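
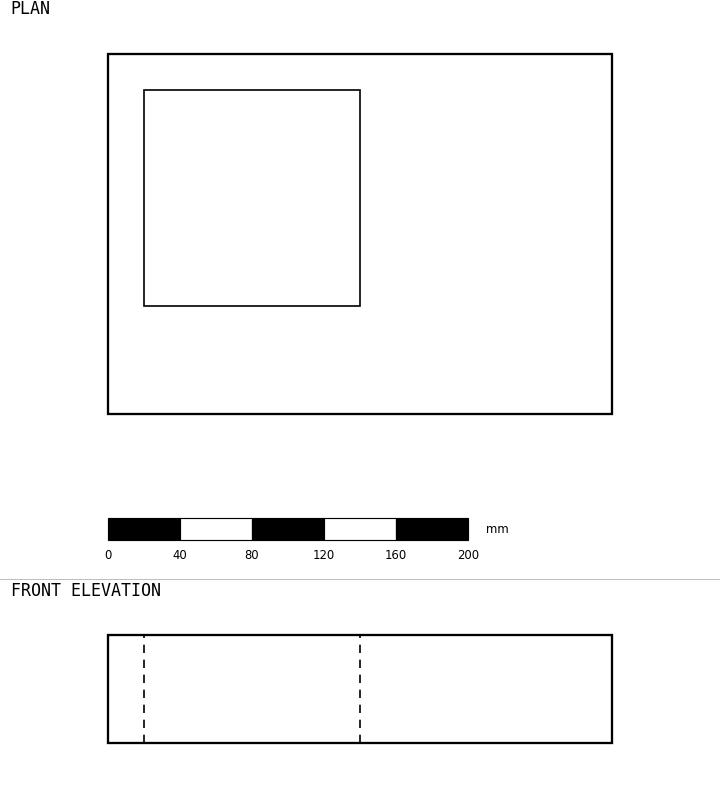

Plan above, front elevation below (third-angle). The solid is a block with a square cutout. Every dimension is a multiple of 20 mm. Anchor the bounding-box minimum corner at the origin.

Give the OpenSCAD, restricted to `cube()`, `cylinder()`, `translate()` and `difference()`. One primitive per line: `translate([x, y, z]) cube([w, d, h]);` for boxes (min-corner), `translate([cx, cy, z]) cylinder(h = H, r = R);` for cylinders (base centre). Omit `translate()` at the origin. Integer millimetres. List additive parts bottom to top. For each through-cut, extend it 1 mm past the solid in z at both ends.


difference() {
  cube([280, 200, 60]);
  translate([20, 60, -1]) cube([120, 120, 62]);
}


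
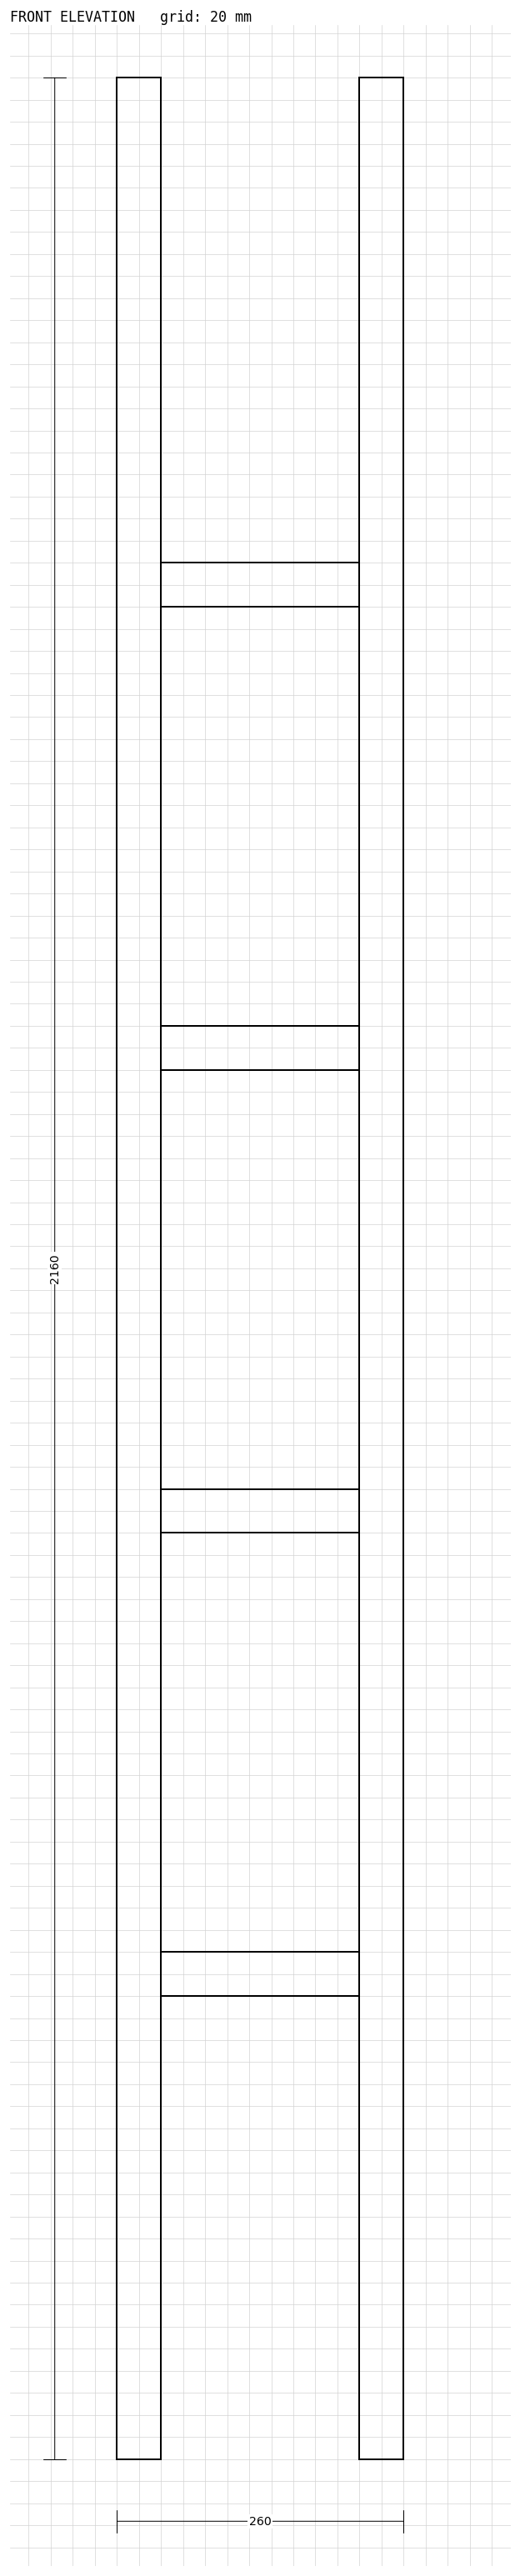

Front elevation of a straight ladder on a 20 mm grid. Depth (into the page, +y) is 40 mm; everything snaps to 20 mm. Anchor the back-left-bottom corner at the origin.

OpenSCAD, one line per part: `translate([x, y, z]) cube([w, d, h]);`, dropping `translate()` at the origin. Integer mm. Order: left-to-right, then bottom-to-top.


cube([40, 40, 2160]);
translate([40, 0, 420]) cube([180, 40, 40]);
translate([40, 0, 840]) cube([180, 40, 40]);
translate([40, 0, 1260]) cube([180, 40, 40]);
translate([40, 0, 1680]) cube([180, 40, 40]);
translate([220, 0, 0]) cube([40, 40, 2160]);


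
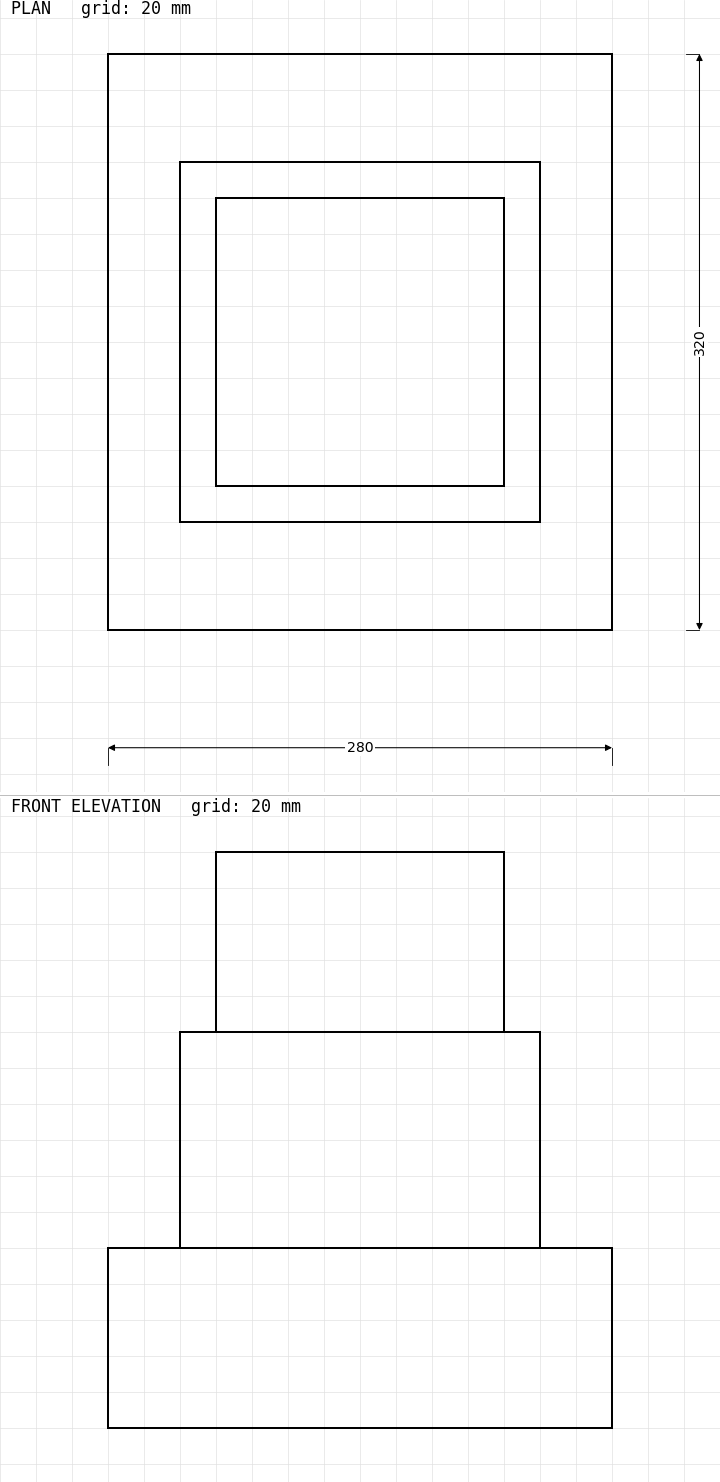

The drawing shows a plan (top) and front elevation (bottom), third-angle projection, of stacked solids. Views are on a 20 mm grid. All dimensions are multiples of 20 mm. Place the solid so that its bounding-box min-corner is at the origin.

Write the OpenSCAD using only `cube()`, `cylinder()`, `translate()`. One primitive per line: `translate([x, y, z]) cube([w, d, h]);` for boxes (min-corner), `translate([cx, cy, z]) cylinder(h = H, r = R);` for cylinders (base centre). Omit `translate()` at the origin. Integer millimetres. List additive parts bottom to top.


cube([280, 320, 100]);
translate([40, 60, 100]) cube([200, 200, 120]);
translate([60, 80, 220]) cube([160, 160, 100]);


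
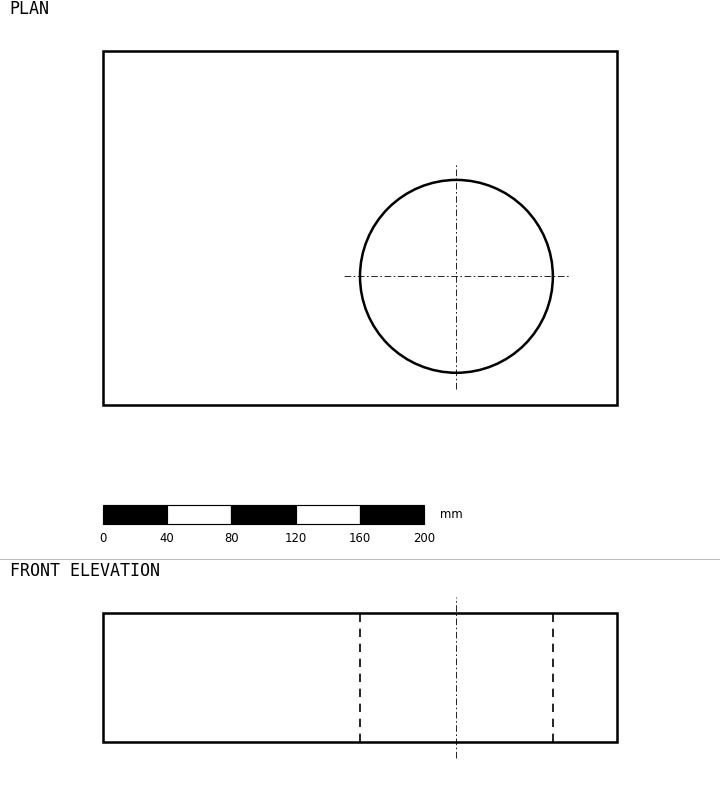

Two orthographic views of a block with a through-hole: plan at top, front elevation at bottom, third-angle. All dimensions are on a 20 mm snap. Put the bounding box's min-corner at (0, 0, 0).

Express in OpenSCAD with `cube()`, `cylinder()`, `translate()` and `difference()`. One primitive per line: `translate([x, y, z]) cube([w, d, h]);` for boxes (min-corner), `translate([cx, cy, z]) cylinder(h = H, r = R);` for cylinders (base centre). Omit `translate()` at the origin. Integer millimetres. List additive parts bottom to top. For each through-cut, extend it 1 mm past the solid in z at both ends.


difference() {
  cube([320, 220, 80]);
  translate([220, 80, -1]) cylinder(h = 82, r = 60);
}


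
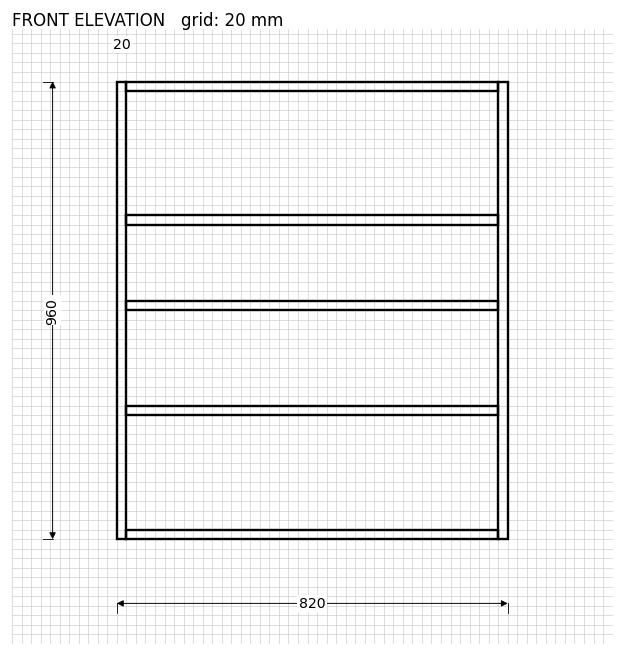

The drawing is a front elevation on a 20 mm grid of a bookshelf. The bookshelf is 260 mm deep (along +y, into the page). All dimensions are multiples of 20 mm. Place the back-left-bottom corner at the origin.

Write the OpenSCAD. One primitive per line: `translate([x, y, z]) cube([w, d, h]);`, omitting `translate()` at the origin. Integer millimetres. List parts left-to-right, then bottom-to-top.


cube([20, 260, 960]);
translate([20, 0, 0]) cube([780, 260, 20]);
translate([20, 0, 260]) cube([780, 260, 20]);
translate([20, 0, 480]) cube([780, 260, 20]);
translate([20, 0, 660]) cube([780, 260, 20]);
translate([20, 0, 940]) cube([780, 260, 20]);
translate([800, 0, 0]) cube([20, 260, 960]);


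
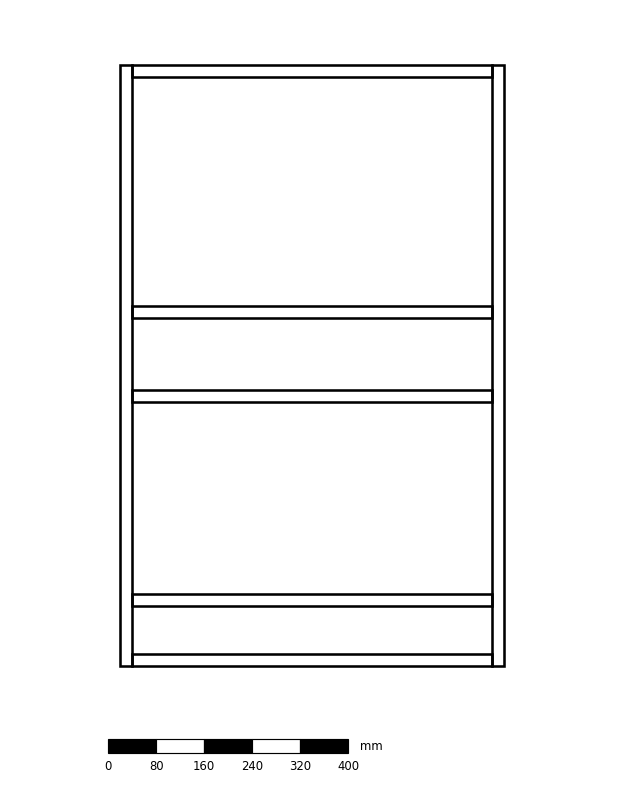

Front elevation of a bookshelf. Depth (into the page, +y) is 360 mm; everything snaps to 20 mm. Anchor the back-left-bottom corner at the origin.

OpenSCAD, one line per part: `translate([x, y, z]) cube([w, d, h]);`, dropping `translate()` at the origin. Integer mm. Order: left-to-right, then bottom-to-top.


cube([20, 360, 1000]);
translate([20, 0, 0]) cube([600, 360, 20]);
translate([20, 0, 100]) cube([600, 360, 20]);
translate([20, 0, 440]) cube([600, 360, 20]);
translate([20, 0, 580]) cube([600, 360, 20]);
translate([20, 0, 980]) cube([600, 360, 20]);
translate([620, 0, 0]) cube([20, 360, 1000]);


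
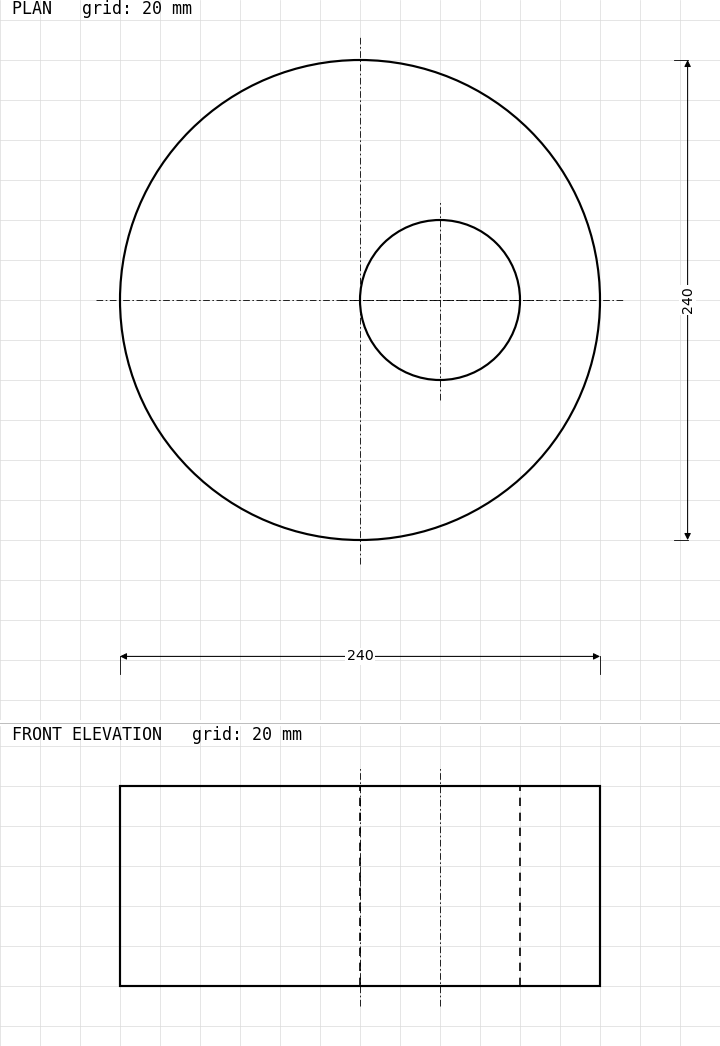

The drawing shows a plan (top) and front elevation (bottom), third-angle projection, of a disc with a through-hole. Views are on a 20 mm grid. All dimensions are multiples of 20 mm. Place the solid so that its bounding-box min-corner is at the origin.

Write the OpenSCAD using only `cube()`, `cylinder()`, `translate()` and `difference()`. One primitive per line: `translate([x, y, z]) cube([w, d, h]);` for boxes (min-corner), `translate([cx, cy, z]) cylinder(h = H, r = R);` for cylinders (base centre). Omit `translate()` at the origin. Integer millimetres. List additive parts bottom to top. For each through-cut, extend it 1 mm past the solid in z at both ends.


difference() {
  translate([120, 120, 0]) cylinder(h = 100, r = 120);
  translate([160, 120, -1]) cylinder(h = 102, r = 40);
}


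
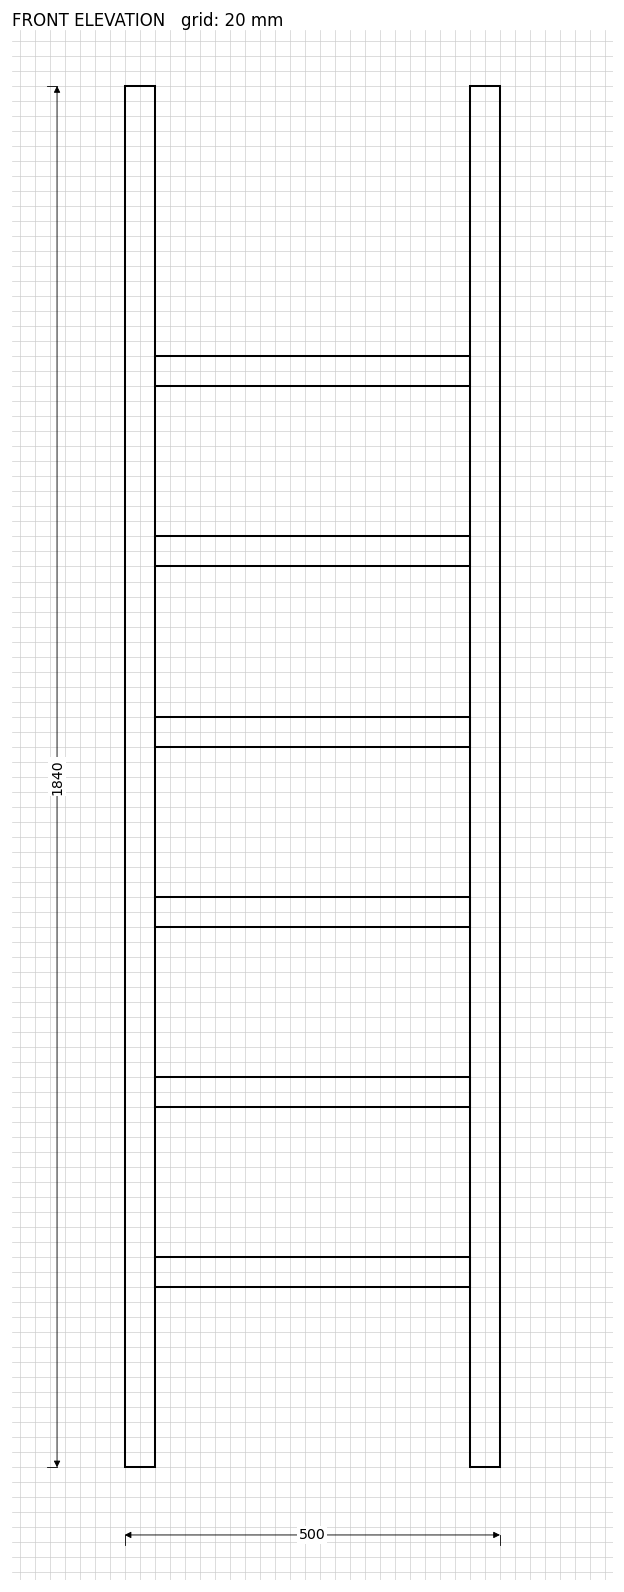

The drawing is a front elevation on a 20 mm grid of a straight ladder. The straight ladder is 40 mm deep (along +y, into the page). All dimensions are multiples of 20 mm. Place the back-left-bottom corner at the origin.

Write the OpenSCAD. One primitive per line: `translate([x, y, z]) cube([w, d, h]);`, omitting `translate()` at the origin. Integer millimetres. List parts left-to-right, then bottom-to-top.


cube([40, 40, 1840]);
translate([40, 0, 240]) cube([420, 40, 40]);
translate([40, 0, 480]) cube([420, 40, 40]);
translate([40, 0, 720]) cube([420, 40, 40]);
translate([40, 0, 960]) cube([420, 40, 40]);
translate([40, 0, 1200]) cube([420, 40, 40]);
translate([40, 0, 1440]) cube([420, 40, 40]);
translate([460, 0, 0]) cube([40, 40, 1840]);


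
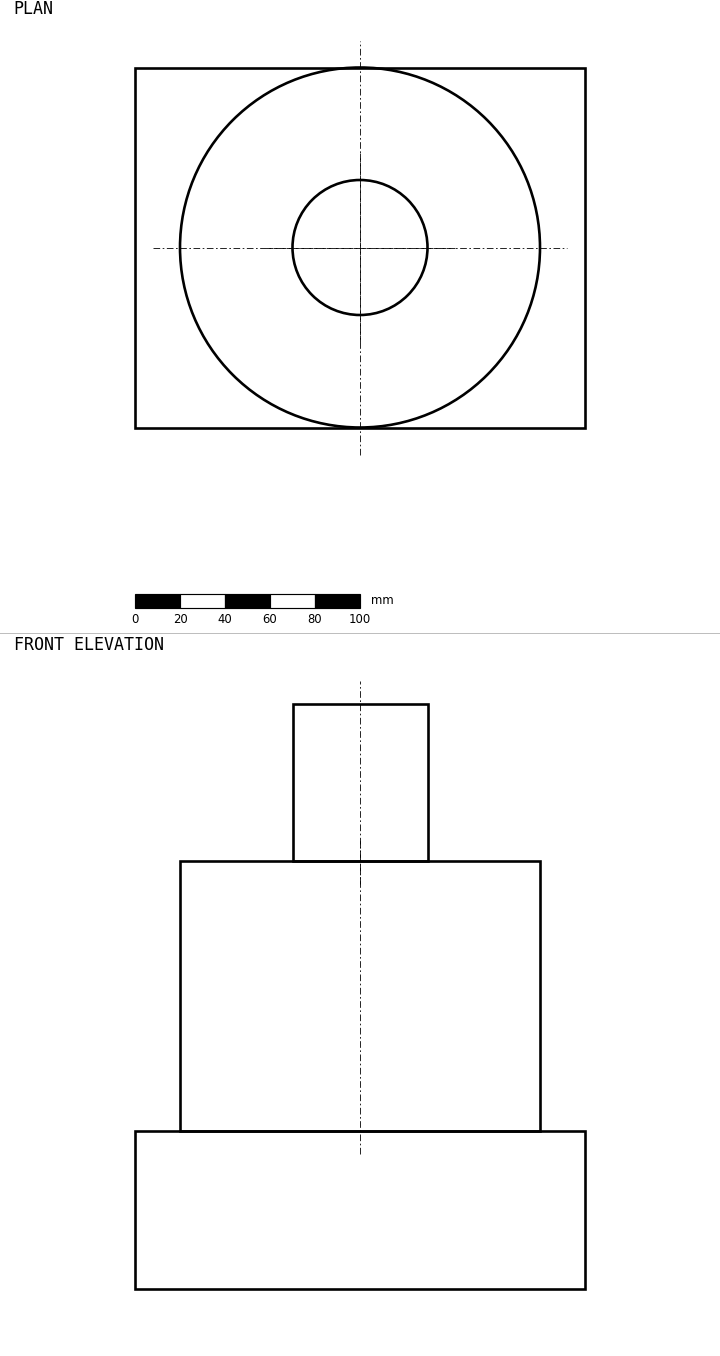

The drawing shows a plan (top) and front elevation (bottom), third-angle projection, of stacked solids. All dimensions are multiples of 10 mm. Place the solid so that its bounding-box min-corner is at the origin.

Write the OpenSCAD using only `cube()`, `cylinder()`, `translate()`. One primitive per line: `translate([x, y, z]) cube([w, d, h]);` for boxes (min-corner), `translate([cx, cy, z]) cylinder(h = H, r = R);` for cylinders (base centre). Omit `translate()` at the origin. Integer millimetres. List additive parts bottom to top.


cube([200, 160, 70]);
translate([100, 80, 70]) cylinder(h = 120, r = 80);
translate([100, 80, 190]) cylinder(h = 70, r = 30);


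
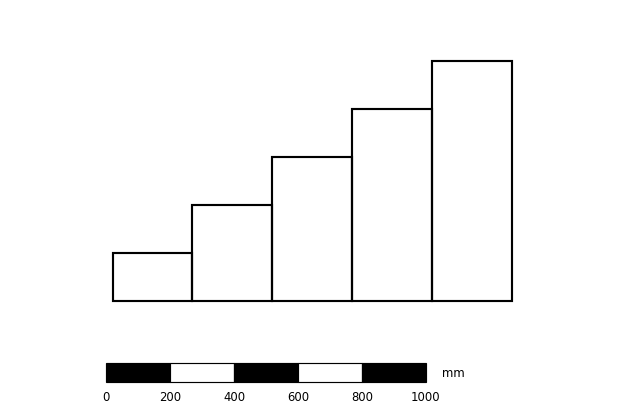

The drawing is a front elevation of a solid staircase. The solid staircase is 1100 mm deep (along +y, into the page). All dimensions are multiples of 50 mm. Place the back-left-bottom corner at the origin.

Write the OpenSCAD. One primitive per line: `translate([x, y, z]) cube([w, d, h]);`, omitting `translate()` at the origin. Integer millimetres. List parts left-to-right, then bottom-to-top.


cube([250, 1100, 150]);
translate([250, 0, 0]) cube([250, 1100, 300]);
translate([500, 0, 0]) cube([250, 1100, 450]);
translate([750, 0, 0]) cube([250, 1100, 600]);
translate([1000, 0, 0]) cube([250, 1100, 750]);


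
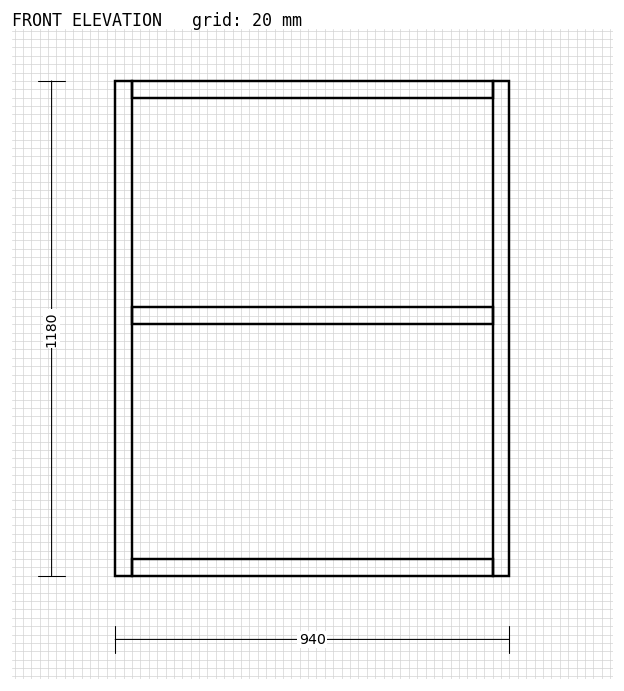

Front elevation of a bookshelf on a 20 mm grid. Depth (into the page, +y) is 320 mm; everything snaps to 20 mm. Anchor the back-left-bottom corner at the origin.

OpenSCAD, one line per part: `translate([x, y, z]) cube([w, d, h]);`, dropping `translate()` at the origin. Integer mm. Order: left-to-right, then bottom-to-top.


cube([40, 320, 1180]);
translate([40, 0, 0]) cube([860, 320, 40]);
translate([40, 0, 600]) cube([860, 320, 40]);
translate([40, 0, 1140]) cube([860, 320, 40]);
translate([900, 0, 0]) cube([40, 320, 1180]);


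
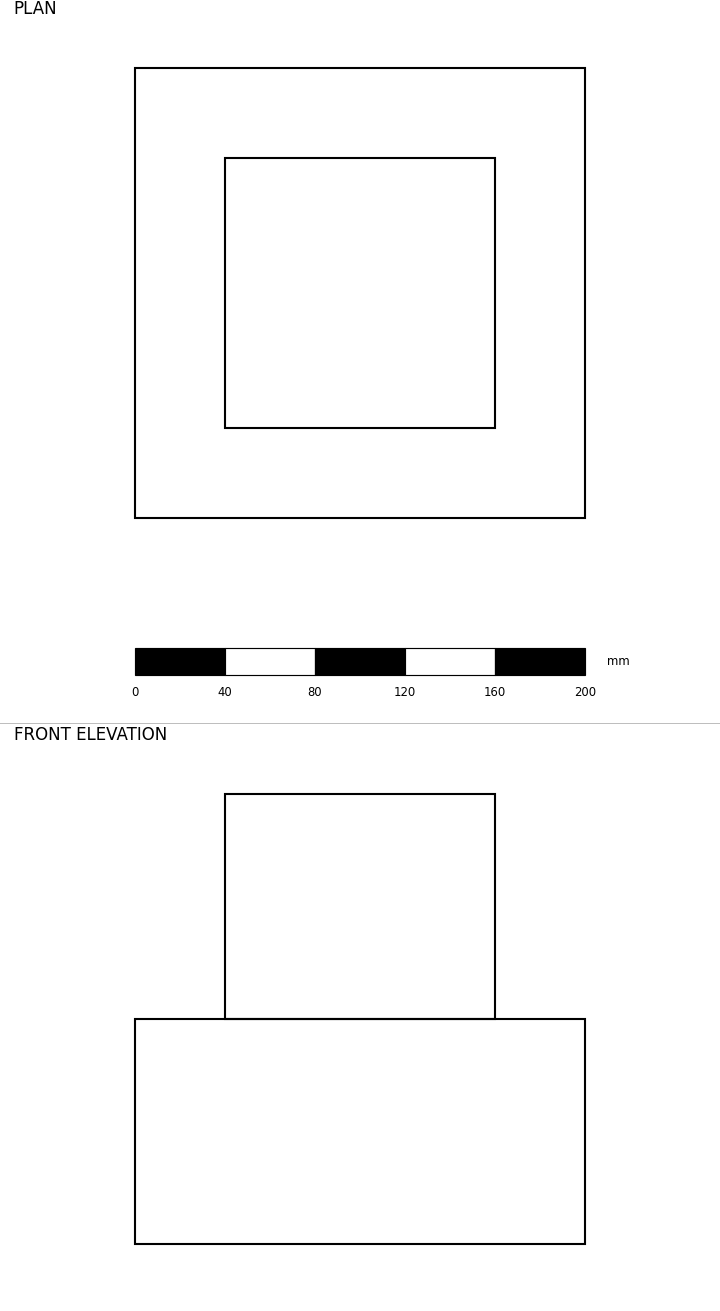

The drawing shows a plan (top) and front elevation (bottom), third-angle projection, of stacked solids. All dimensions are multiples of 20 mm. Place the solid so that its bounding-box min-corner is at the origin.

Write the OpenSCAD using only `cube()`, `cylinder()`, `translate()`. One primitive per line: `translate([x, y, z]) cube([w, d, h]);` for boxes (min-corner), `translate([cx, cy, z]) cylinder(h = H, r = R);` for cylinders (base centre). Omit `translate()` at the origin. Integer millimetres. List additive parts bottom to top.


cube([200, 200, 100]);
translate([40, 40, 100]) cube([120, 120, 100]);


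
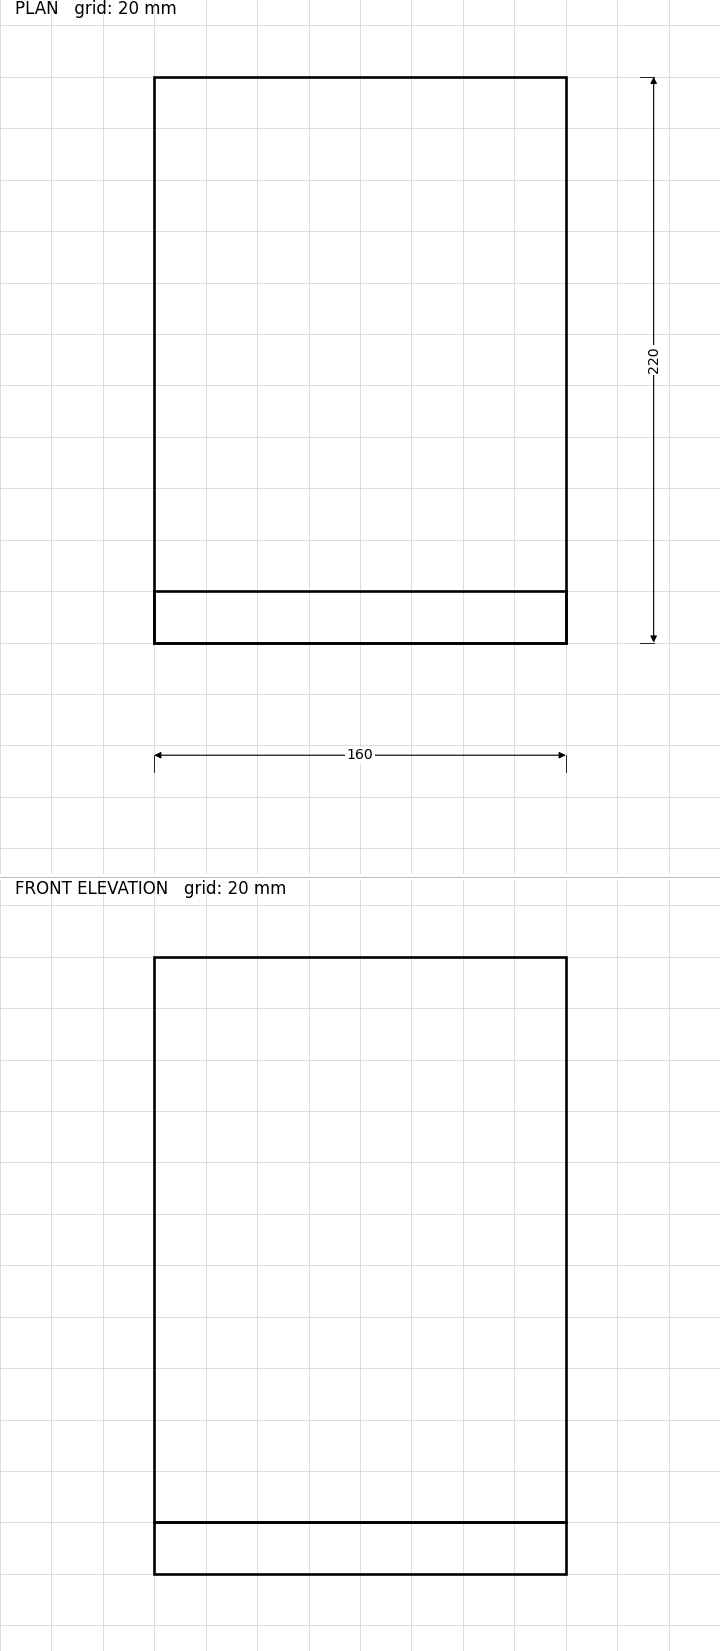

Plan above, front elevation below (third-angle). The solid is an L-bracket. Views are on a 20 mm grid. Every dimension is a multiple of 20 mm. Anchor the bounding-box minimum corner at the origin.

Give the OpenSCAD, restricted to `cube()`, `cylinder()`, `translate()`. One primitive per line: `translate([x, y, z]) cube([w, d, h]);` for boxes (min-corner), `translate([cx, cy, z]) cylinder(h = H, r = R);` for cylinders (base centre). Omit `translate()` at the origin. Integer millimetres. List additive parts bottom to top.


cube([160, 220, 20]);
translate([0, 0, 20]) cube([160, 20, 220]);


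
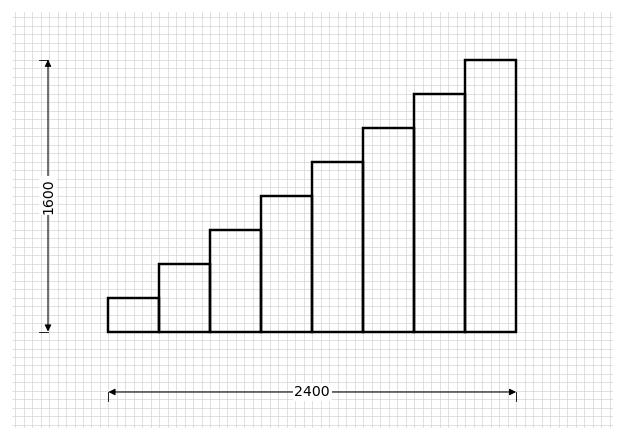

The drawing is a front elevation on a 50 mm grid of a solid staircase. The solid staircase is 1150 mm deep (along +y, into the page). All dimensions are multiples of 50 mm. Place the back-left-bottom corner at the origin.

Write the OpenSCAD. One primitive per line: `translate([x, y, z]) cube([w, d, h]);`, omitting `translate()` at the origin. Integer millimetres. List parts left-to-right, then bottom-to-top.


cube([300, 1150, 200]);
translate([300, 0, 0]) cube([300, 1150, 400]);
translate([600, 0, 0]) cube([300, 1150, 600]);
translate([900, 0, 0]) cube([300, 1150, 800]);
translate([1200, 0, 0]) cube([300, 1150, 1000]);
translate([1500, 0, 0]) cube([300, 1150, 1200]);
translate([1800, 0, 0]) cube([300, 1150, 1400]);
translate([2100, 0, 0]) cube([300, 1150, 1600]);


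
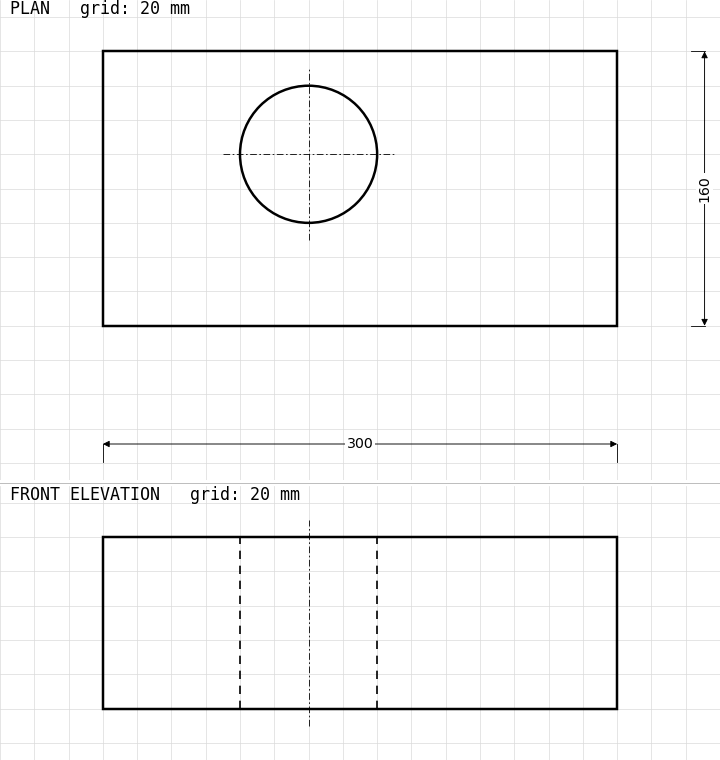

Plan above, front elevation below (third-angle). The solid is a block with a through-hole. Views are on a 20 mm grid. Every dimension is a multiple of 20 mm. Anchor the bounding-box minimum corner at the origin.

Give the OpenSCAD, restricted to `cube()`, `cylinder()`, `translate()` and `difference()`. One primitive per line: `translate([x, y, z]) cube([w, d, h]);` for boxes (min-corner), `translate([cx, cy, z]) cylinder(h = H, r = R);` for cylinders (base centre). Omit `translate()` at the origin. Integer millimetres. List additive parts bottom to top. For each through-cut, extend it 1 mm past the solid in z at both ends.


difference() {
  cube([300, 160, 100]);
  translate([120, 100, -1]) cylinder(h = 102, r = 40);
}


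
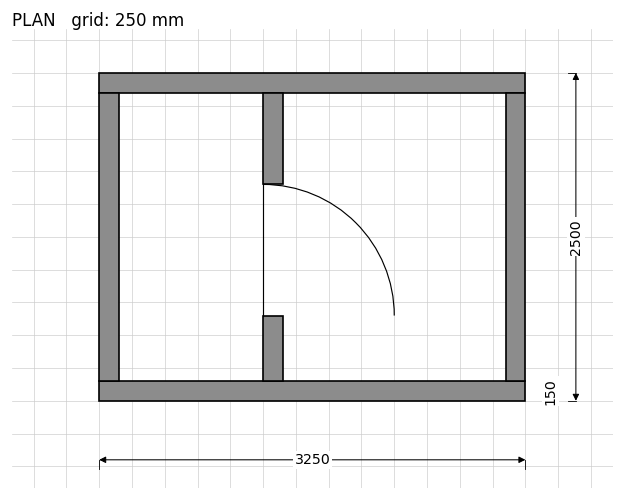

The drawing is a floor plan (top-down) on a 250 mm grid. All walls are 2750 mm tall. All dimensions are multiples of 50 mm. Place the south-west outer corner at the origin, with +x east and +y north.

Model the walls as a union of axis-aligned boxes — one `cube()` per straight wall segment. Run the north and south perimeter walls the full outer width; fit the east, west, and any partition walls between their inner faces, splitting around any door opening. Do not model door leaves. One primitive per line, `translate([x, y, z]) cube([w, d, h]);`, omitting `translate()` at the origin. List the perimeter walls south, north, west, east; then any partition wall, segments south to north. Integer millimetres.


cube([3250, 150, 2750]);
translate([0, 2350, 0]) cube([3250, 150, 2750]);
translate([0, 150, 0]) cube([150, 2200, 2750]);
translate([3100, 150, 0]) cube([150, 2200, 2750]);
translate([1250, 150, 0]) cube([150, 500, 2750]);
translate([1250, 1650, 0]) cube([150, 700, 2750]);


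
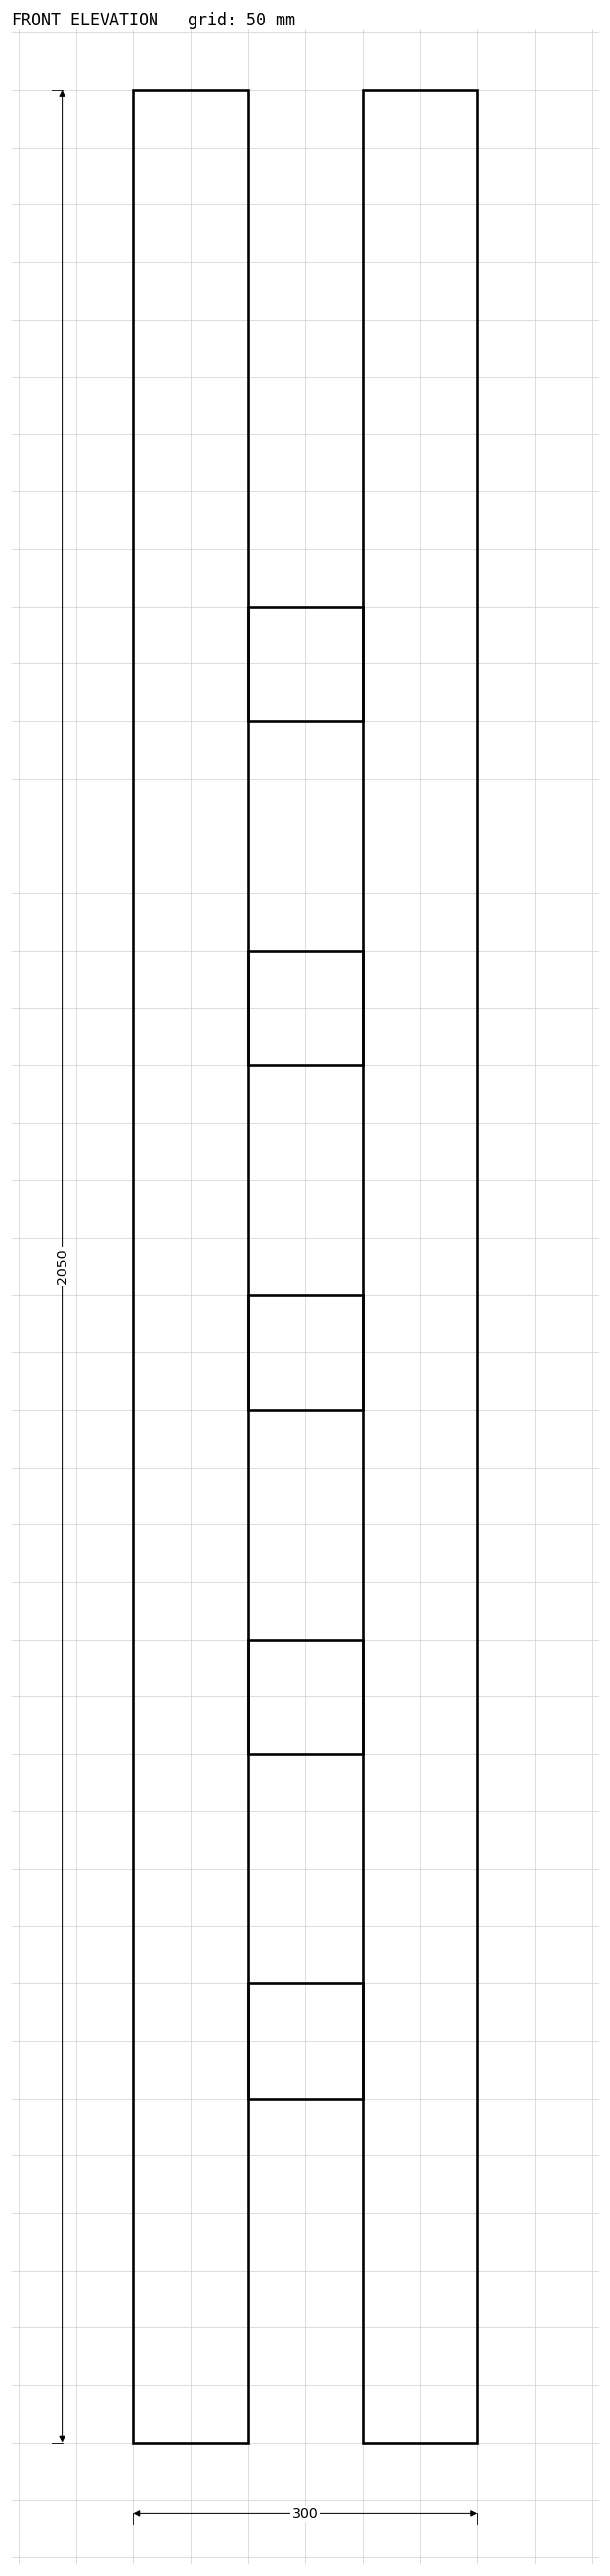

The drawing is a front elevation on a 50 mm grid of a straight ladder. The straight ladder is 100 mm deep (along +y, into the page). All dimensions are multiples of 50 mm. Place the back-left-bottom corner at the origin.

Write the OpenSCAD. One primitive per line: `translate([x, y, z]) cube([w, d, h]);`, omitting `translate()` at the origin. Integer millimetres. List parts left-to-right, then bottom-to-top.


cube([100, 100, 2050]);
translate([100, 0, 300]) cube([100, 100, 100]);
translate([100, 0, 600]) cube([100, 100, 100]);
translate([100, 0, 900]) cube([100, 100, 100]);
translate([100, 0, 1200]) cube([100, 100, 100]);
translate([100, 0, 1500]) cube([100, 100, 100]);
translate([200, 0, 0]) cube([100, 100, 2050]);


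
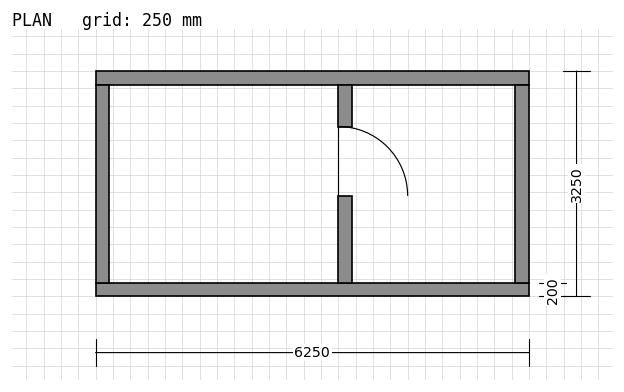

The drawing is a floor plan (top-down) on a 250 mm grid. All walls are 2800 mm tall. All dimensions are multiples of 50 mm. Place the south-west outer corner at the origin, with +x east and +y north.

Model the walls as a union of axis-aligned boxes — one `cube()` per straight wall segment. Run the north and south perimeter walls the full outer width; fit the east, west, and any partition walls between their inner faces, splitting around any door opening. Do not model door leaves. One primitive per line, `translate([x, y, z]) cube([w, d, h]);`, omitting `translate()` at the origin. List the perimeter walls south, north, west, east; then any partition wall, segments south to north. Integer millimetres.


cube([6250, 200, 2800]);
translate([0, 3050, 0]) cube([6250, 200, 2800]);
translate([0, 200, 0]) cube([200, 2850, 2800]);
translate([6050, 200, 0]) cube([200, 2850, 2800]);
translate([3500, 200, 0]) cube([200, 1250, 2800]);
translate([3500, 2450, 0]) cube([200, 600, 2800]);


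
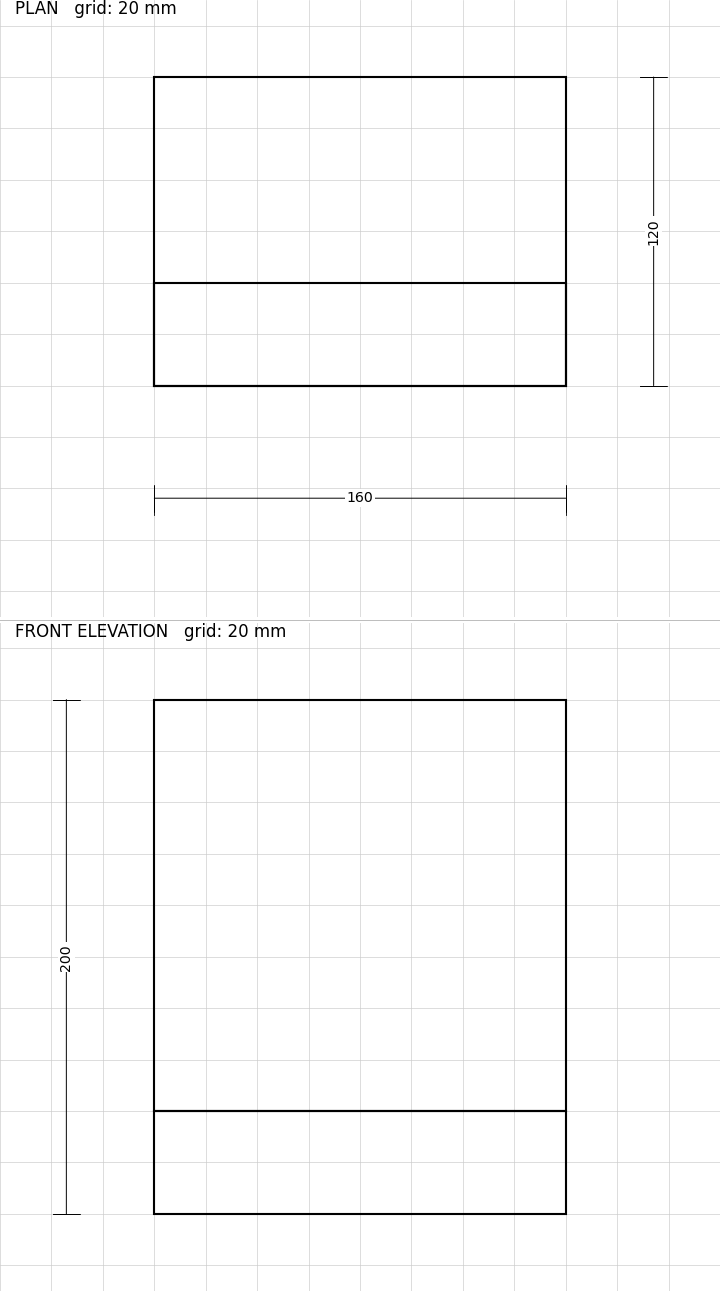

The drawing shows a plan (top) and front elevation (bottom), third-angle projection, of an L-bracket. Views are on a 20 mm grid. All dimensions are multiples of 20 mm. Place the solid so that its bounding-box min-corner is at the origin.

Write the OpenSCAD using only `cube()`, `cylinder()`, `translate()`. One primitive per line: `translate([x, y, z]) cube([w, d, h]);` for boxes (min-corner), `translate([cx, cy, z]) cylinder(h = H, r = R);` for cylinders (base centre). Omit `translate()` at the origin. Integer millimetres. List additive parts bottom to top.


cube([160, 120, 40]);
translate([0, 0, 40]) cube([160, 40, 160]);


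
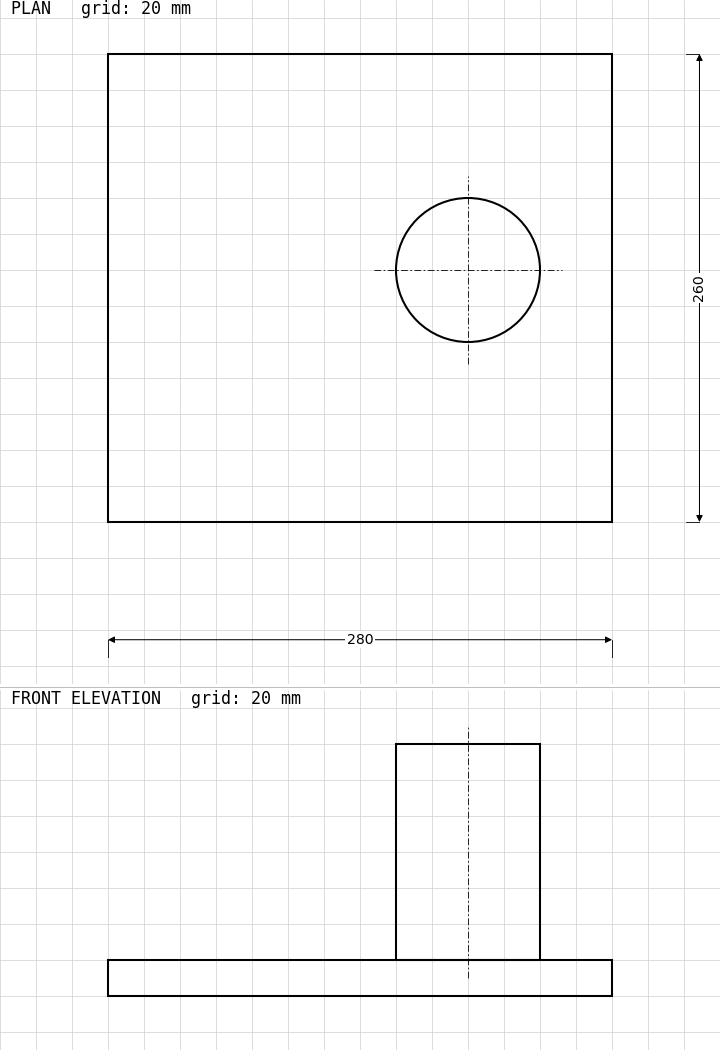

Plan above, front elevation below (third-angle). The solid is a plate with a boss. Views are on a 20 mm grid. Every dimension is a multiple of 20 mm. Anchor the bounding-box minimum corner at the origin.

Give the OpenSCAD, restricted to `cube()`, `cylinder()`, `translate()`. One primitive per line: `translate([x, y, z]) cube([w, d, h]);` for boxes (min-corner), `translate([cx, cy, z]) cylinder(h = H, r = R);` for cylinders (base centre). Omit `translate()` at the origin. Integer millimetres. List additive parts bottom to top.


cube([280, 260, 20]);
translate([200, 140, 20]) cylinder(h = 120, r = 40);


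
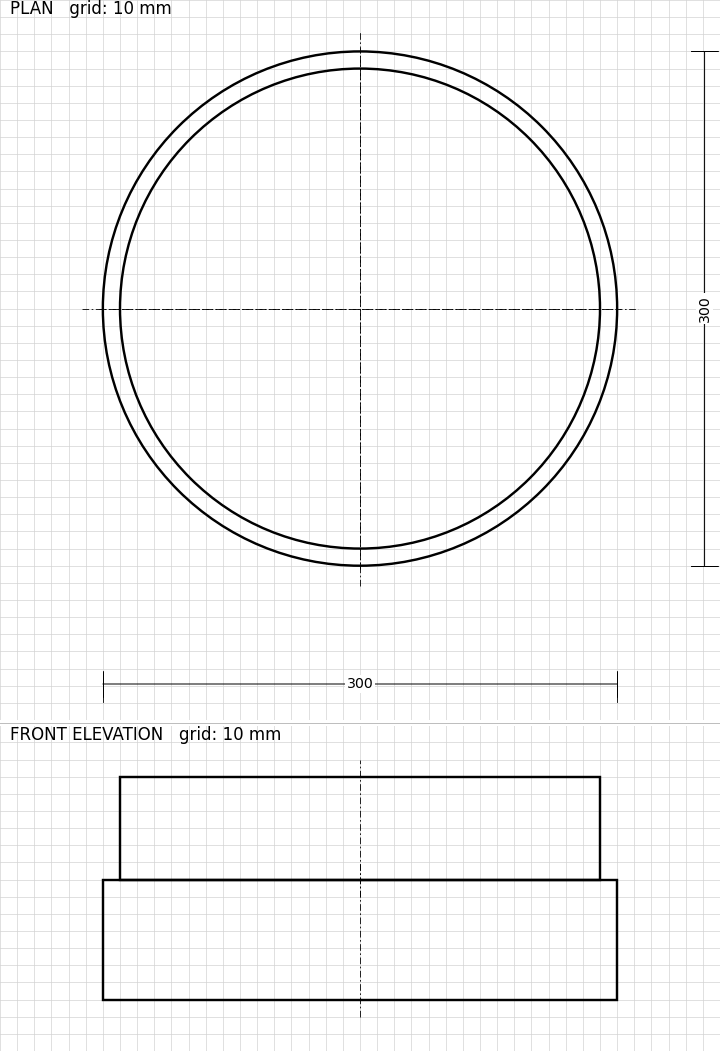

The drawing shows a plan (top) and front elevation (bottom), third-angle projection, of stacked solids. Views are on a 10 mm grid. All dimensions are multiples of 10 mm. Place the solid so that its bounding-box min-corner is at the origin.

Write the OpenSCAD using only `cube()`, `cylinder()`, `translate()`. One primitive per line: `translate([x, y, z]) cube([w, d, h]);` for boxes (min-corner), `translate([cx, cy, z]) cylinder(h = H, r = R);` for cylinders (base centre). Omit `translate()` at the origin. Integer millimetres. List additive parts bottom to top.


translate([150, 150, 0]) cylinder(h = 70, r = 150);
translate([150, 150, 70]) cylinder(h = 60, r = 140);


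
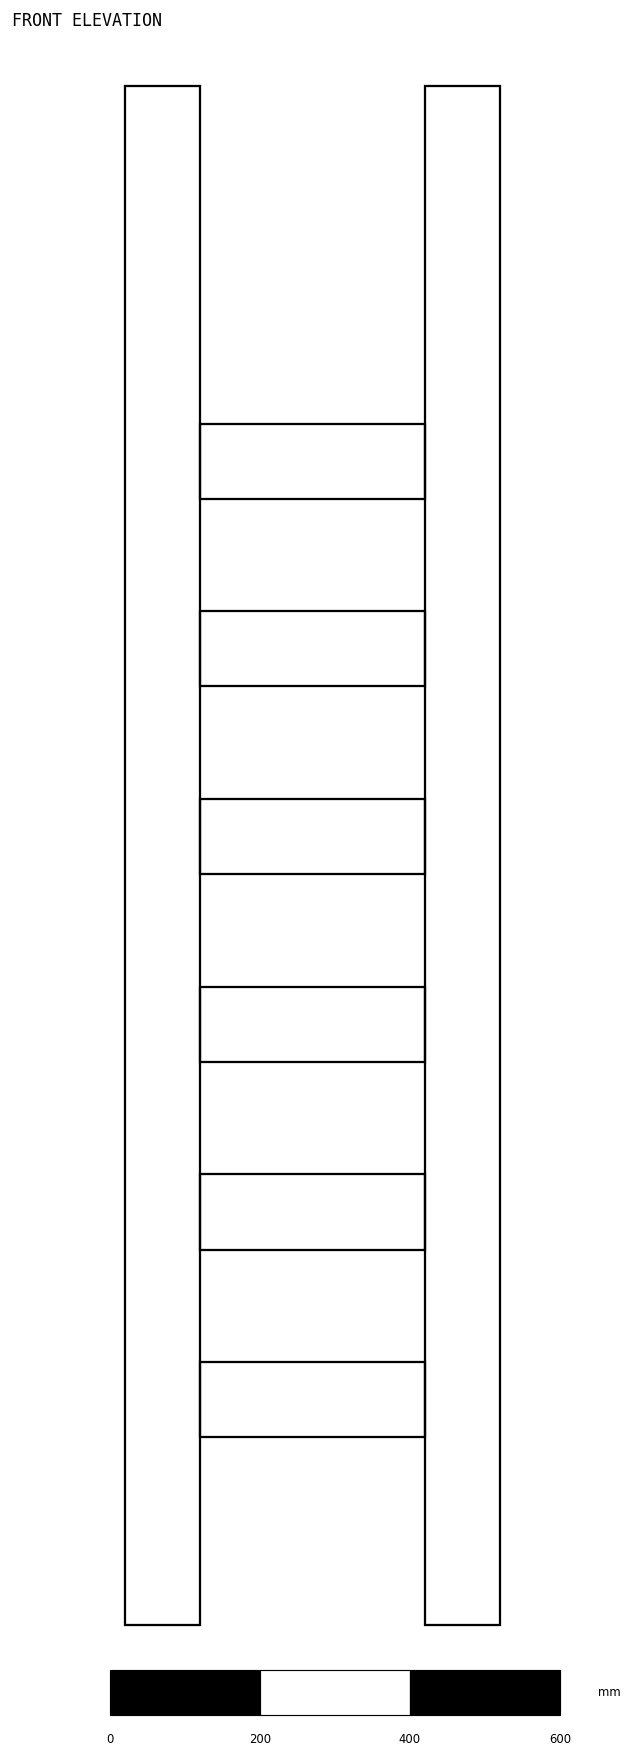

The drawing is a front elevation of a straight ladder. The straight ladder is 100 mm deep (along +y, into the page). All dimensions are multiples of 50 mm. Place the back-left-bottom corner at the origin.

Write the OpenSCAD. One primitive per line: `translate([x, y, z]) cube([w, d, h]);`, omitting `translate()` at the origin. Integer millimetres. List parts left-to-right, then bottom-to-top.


cube([100, 100, 2050]);
translate([100, 0, 250]) cube([300, 100, 100]);
translate([100, 0, 500]) cube([300, 100, 100]);
translate([100, 0, 750]) cube([300, 100, 100]);
translate([100, 0, 1000]) cube([300, 100, 100]);
translate([100, 0, 1250]) cube([300, 100, 100]);
translate([100, 0, 1500]) cube([300, 100, 100]);
translate([400, 0, 0]) cube([100, 100, 2050]);


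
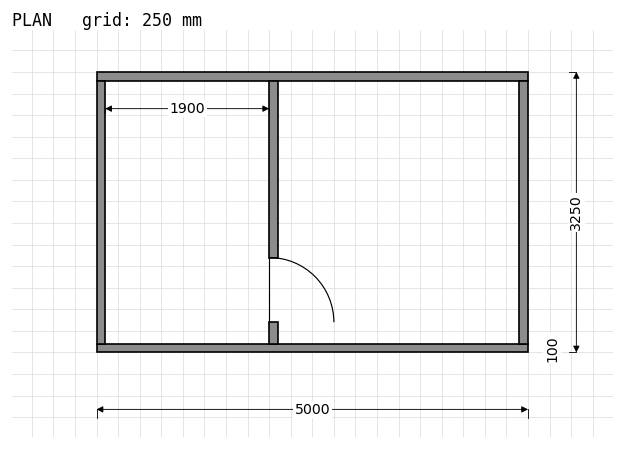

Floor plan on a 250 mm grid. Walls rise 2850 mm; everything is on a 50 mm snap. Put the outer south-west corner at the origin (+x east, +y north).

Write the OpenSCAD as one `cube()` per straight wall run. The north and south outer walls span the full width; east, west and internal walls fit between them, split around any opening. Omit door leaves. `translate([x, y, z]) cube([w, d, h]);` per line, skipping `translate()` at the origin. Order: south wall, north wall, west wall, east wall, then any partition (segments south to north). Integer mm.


cube([5000, 100, 2850]);
translate([0, 3150, 0]) cube([5000, 100, 2850]);
translate([0, 100, 0]) cube([100, 3050, 2850]);
translate([4900, 100, 0]) cube([100, 3050, 2850]);
translate([2000, 100, 0]) cube([100, 250, 2850]);
translate([2000, 1100, 0]) cube([100, 2050, 2850]);


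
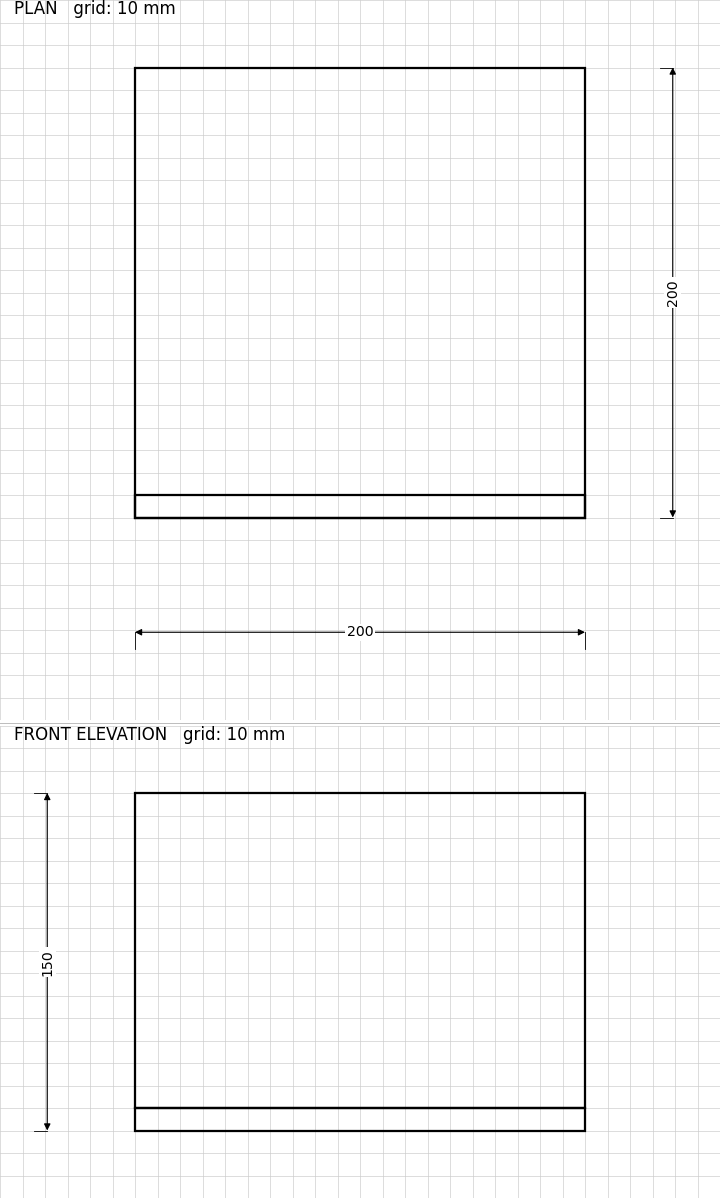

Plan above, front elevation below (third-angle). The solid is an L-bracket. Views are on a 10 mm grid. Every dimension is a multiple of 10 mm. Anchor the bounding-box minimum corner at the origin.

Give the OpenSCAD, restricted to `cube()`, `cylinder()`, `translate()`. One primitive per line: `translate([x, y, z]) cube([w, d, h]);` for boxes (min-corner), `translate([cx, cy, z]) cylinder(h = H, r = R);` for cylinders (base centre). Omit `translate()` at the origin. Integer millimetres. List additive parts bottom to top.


cube([200, 200, 10]);
translate([0, 0, 10]) cube([200, 10, 140]);


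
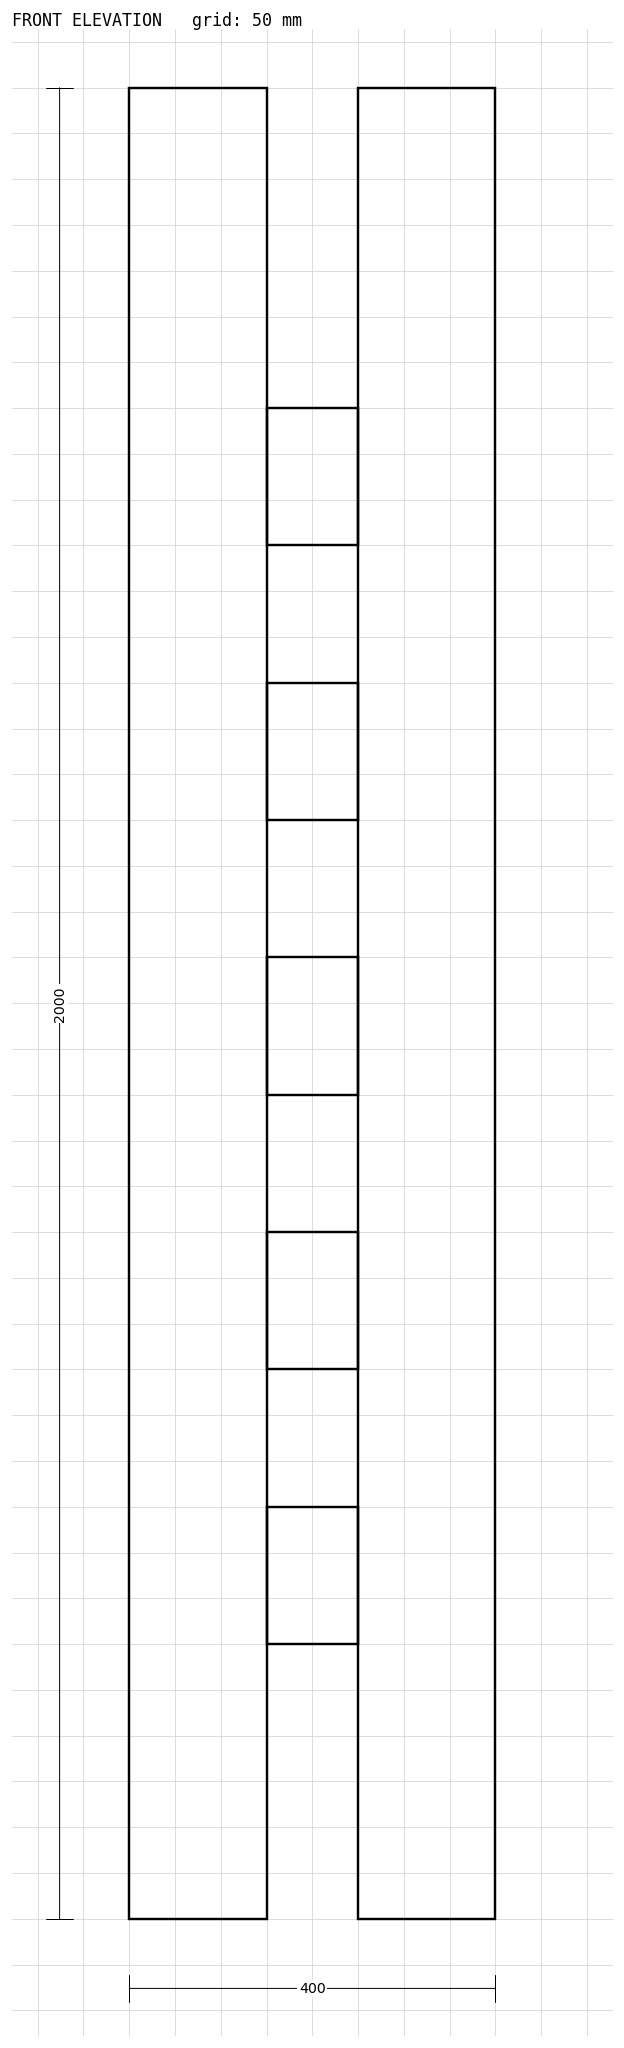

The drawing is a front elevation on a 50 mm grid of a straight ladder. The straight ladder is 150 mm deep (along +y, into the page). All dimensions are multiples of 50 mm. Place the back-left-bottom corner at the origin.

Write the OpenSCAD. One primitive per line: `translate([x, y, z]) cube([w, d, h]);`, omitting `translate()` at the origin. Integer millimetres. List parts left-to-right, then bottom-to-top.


cube([150, 150, 2000]);
translate([150, 0, 300]) cube([100, 150, 150]);
translate([150, 0, 600]) cube([100, 150, 150]);
translate([150, 0, 900]) cube([100, 150, 150]);
translate([150, 0, 1200]) cube([100, 150, 150]);
translate([150, 0, 1500]) cube([100, 150, 150]);
translate([250, 0, 0]) cube([150, 150, 2000]);


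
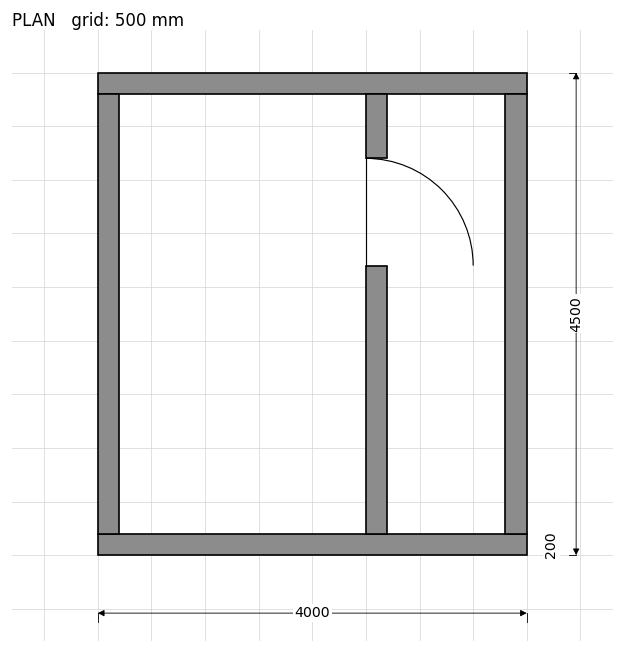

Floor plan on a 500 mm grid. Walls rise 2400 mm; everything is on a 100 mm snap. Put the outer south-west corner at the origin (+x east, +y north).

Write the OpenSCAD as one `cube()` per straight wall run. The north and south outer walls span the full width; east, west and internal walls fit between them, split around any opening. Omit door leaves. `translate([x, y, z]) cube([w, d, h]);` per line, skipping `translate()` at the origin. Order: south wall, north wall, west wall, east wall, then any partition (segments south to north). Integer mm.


cube([4000, 200, 2400]);
translate([0, 4300, 0]) cube([4000, 200, 2400]);
translate([0, 200, 0]) cube([200, 4100, 2400]);
translate([3800, 200, 0]) cube([200, 4100, 2400]);
translate([2500, 200, 0]) cube([200, 2500, 2400]);
translate([2500, 3700, 0]) cube([200, 600, 2400]);


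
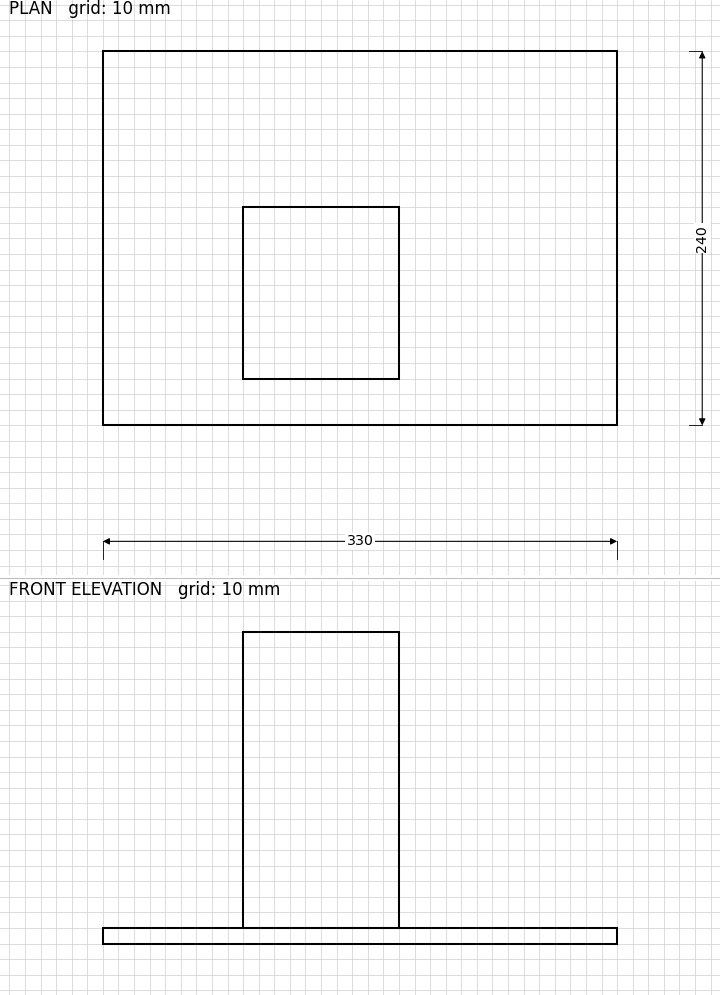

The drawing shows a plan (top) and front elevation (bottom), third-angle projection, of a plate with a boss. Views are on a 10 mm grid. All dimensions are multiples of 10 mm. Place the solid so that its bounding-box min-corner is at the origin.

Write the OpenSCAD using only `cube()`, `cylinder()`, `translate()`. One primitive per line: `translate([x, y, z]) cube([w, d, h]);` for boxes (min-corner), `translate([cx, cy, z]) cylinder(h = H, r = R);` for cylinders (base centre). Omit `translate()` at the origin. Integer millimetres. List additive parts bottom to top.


cube([330, 240, 10]);
translate([90, 30, 10]) cube([100, 110, 190]);


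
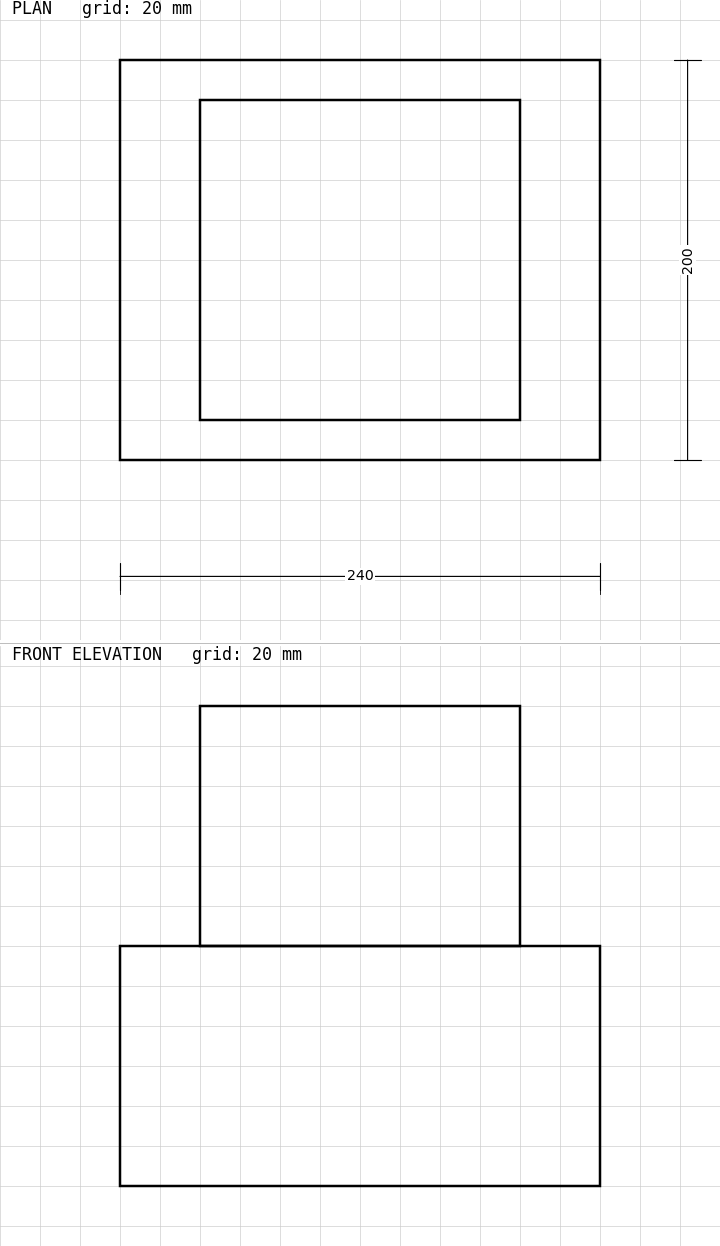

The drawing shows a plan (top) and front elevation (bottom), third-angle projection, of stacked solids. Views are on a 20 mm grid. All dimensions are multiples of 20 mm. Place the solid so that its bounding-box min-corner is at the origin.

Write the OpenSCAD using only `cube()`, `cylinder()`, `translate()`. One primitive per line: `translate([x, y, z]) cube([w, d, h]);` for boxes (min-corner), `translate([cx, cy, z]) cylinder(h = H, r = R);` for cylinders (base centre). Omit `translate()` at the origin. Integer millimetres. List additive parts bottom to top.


cube([240, 200, 120]);
translate([40, 20, 120]) cube([160, 160, 120]);


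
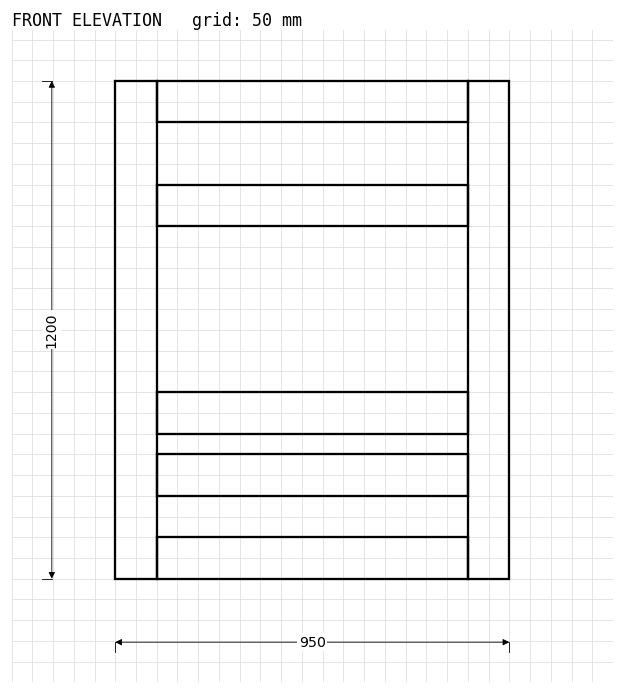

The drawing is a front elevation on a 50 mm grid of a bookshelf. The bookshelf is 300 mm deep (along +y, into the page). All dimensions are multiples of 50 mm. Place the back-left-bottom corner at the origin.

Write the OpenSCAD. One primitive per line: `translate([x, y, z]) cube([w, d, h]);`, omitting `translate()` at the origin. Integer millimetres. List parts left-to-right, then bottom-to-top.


cube([100, 300, 1200]);
translate([100, 0, 0]) cube([750, 300, 100]);
translate([100, 0, 200]) cube([750, 300, 100]);
translate([100, 0, 350]) cube([750, 300, 100]);
translate([100, 0, 850]) cube([750, 300, 100]);
translate([100, 0, 1100]) cube([750, 300, 100]);
translate([850, 0, 0]) cube([100, 300, 1200]);


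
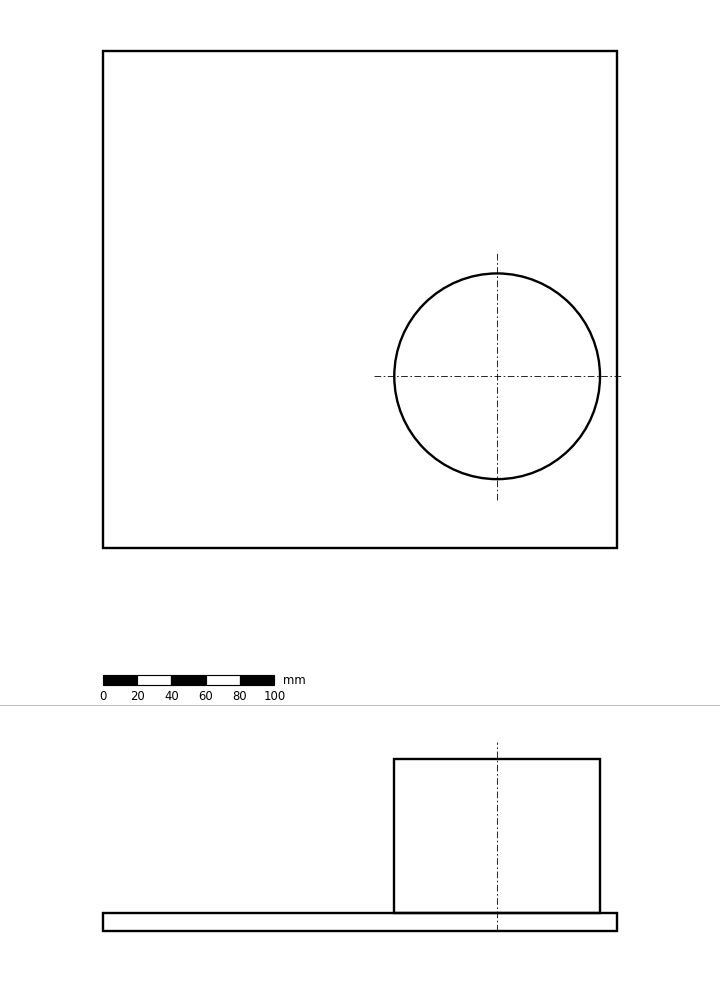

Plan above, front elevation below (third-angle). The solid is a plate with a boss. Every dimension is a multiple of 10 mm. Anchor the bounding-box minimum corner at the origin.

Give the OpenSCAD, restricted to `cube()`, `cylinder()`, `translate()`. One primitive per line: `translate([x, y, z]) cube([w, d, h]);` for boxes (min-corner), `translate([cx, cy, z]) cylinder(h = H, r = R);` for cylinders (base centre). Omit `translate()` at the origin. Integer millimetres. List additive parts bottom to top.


cube([300, 290, 10]);
translate([230, 100, 10]) cylinder(h = 90, r = 60);


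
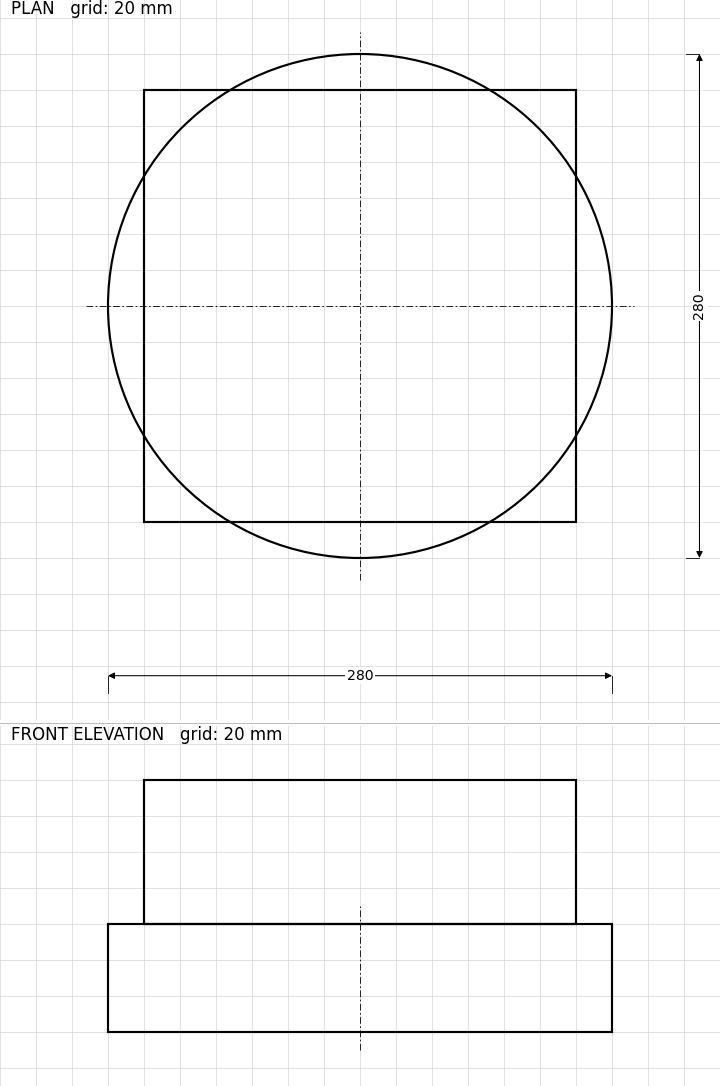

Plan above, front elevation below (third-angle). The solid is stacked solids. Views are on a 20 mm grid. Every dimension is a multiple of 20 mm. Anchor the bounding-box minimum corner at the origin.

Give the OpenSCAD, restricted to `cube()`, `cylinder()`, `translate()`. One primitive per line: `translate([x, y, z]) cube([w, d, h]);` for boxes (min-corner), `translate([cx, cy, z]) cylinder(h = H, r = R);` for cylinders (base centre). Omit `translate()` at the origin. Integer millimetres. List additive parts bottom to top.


translate([140, 140, 0]) cylinder(h = 60, r = 140);
translate([20, 20, 60]) cube([240, 240, 80]);


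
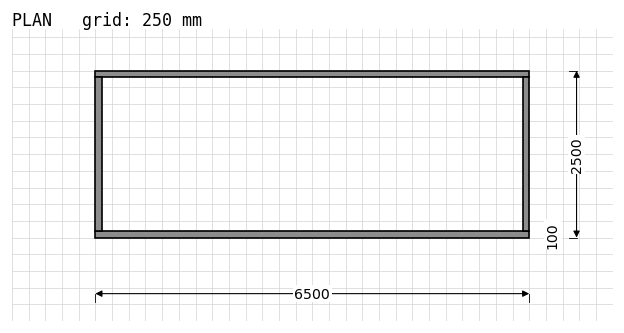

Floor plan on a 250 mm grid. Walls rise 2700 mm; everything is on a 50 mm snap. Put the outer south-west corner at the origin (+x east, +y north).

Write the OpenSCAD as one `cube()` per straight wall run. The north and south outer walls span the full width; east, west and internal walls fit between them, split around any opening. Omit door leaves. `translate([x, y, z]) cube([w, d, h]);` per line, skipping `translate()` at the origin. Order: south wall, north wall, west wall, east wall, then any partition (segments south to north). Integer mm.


cube([6500, 100, 2700]);
translate([0, 2400, 0]) cube([6500, 100, 2700]);
translate([0, 100, 0]) cube([100, 2300, 2700]);
translate([6400, 100, 0]) cube([100, 2300, 2700]);
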